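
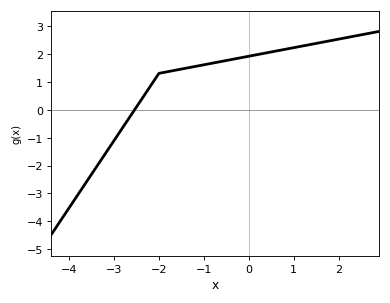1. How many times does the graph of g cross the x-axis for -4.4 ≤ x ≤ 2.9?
1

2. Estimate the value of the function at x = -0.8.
1.7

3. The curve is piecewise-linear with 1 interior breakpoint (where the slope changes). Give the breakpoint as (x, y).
(-2, 1.3)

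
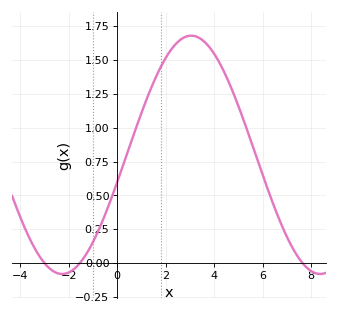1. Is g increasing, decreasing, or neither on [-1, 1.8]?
increasing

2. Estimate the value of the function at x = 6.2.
0.553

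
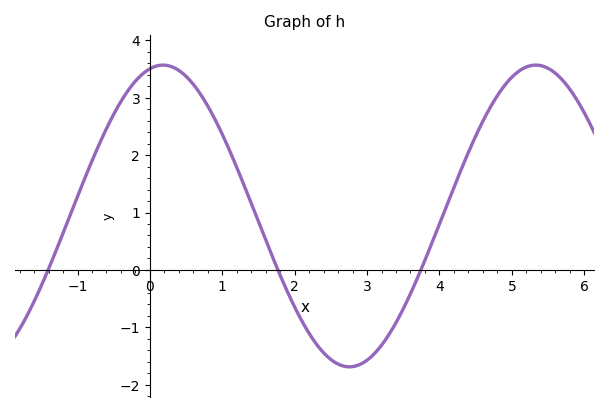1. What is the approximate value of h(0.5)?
3.37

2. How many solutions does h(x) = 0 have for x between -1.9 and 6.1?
3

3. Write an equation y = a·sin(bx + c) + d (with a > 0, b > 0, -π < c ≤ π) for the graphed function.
y = 2.63sin(1.22x + 1.35) + 0.94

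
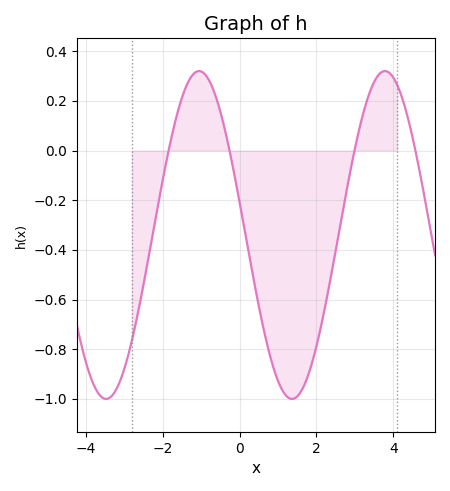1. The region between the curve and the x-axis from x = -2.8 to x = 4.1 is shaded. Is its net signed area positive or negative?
negative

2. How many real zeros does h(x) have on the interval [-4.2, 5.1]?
4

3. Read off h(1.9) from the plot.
-0.84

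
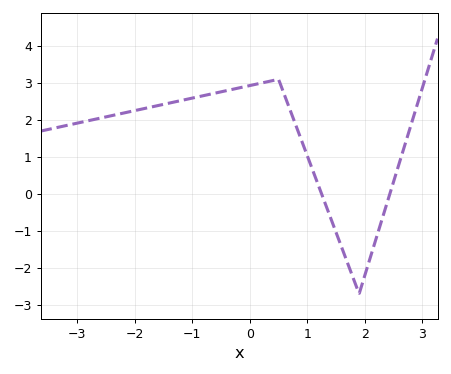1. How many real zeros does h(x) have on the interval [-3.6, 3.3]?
2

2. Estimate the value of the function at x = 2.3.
-0.7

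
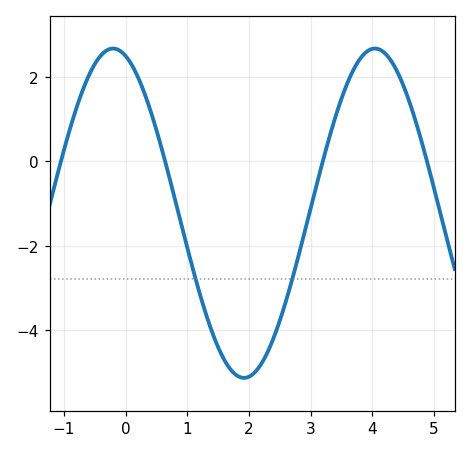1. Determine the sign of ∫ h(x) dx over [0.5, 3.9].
negative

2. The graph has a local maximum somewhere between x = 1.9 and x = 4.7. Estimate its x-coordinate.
4.04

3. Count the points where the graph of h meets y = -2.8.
2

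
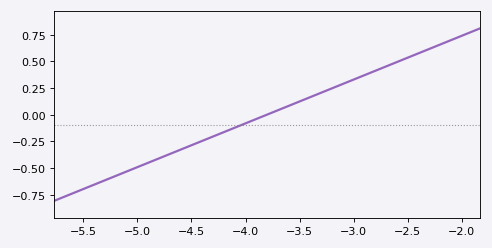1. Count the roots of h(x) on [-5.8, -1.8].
1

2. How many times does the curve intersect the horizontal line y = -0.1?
1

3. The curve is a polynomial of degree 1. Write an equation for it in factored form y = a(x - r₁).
y = 0.41(x + 3.8)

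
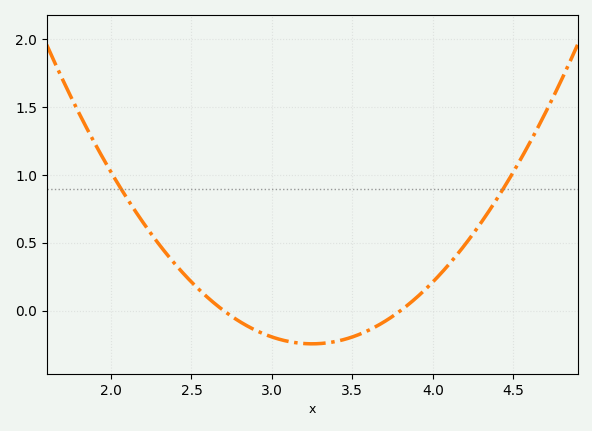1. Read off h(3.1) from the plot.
-0.227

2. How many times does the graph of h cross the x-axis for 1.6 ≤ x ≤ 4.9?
2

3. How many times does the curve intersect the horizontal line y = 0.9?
2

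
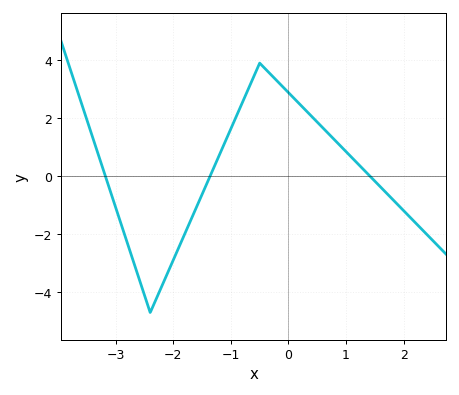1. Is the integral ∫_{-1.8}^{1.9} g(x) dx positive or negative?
positive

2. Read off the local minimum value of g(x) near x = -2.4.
-4.6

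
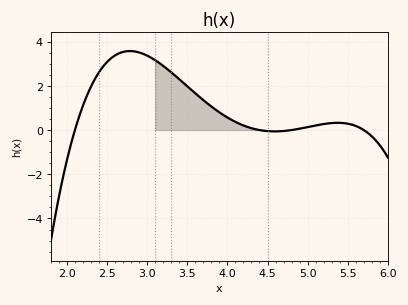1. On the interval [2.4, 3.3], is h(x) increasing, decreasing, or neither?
neither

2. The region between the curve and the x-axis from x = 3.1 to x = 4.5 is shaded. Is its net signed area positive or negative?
positive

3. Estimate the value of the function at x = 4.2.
0.208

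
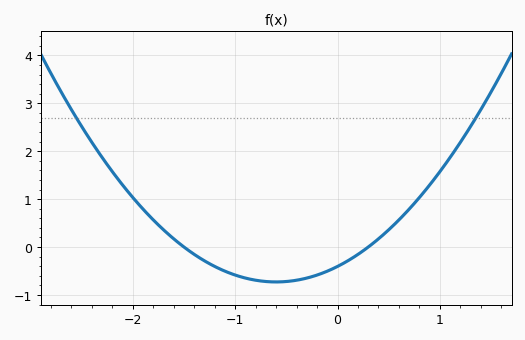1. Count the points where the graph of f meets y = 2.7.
2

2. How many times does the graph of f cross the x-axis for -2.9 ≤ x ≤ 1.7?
2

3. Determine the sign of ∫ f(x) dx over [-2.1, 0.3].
negative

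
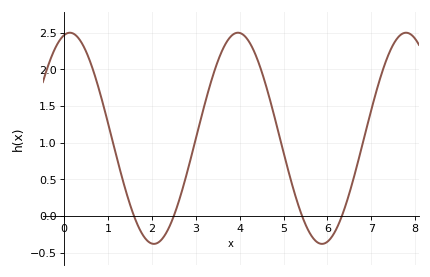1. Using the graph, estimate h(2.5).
0.004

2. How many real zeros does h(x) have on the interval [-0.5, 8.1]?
4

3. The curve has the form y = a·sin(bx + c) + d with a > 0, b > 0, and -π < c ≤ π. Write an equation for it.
y = 1.44sin(1.64x + 1.36) + 1.06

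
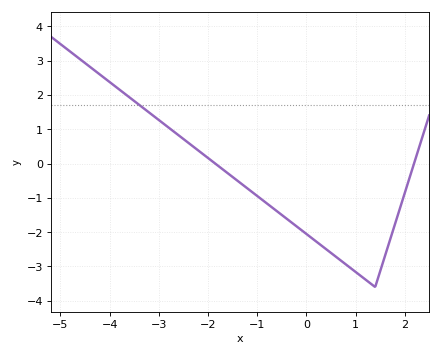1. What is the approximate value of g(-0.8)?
-1.17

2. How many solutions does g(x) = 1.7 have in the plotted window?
1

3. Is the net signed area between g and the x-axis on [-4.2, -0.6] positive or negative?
positive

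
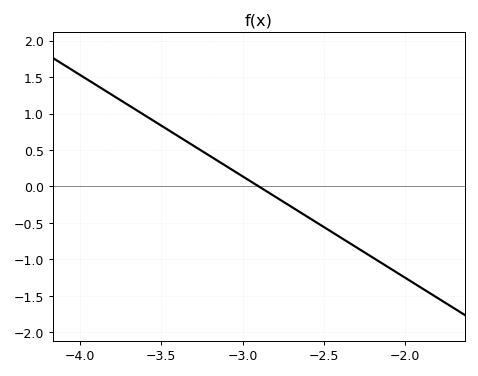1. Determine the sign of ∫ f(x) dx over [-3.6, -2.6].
positive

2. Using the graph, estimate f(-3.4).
0.7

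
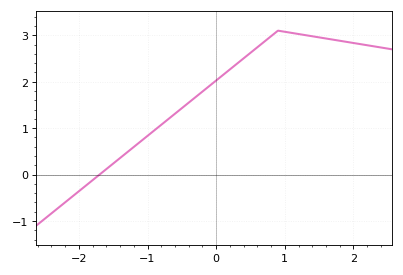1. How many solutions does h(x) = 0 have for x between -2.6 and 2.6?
1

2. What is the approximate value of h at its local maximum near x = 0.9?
3.1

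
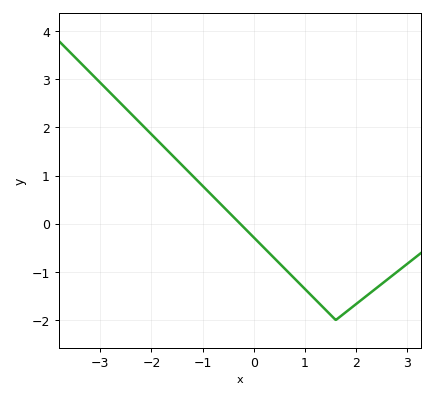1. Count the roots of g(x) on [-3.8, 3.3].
1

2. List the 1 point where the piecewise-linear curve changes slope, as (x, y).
(1.6, -2)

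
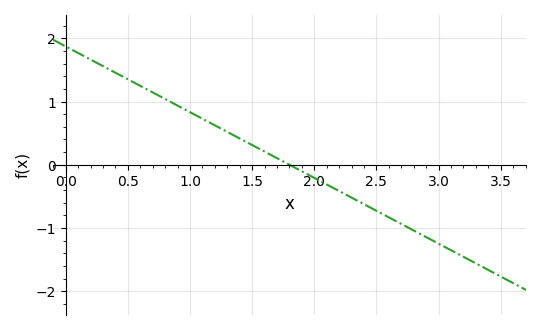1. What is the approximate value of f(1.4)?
0.4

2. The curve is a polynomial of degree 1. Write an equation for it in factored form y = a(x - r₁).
y = -1.04(x - 1.8)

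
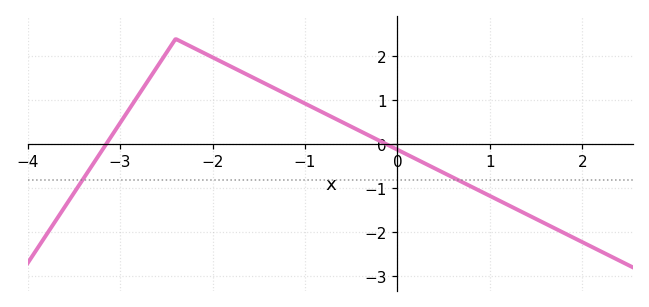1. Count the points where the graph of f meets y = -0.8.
2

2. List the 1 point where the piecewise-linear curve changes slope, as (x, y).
(-2.4, 2.4)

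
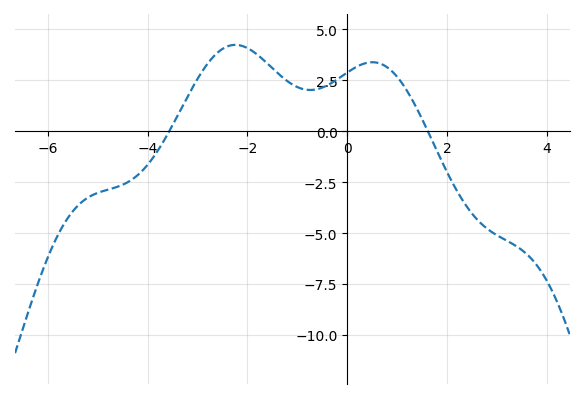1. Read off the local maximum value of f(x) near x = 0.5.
3.38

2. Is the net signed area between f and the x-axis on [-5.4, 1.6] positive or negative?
positive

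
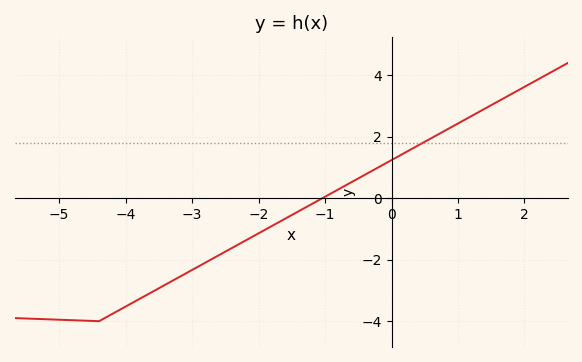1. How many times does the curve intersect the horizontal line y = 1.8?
1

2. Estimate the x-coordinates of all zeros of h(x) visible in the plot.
-1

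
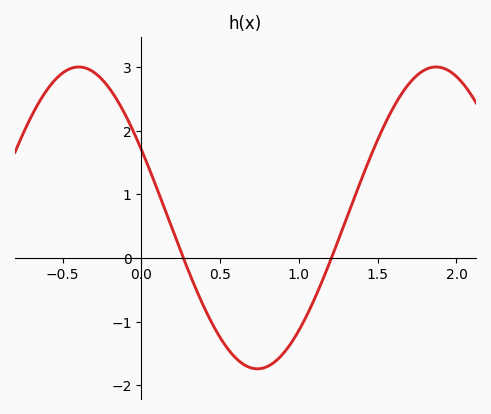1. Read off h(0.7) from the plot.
-1.73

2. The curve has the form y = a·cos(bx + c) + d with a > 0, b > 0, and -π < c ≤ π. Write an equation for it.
y = 2.37cos(2.77x + 1.1) + 0.63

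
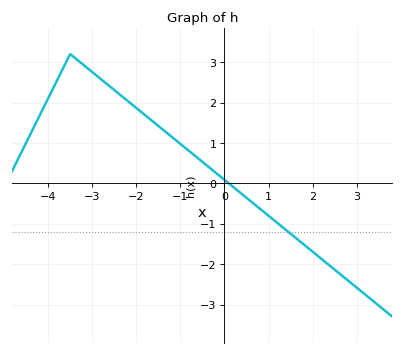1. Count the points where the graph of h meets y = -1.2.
1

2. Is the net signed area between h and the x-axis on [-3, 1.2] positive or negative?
positive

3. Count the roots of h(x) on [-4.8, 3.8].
1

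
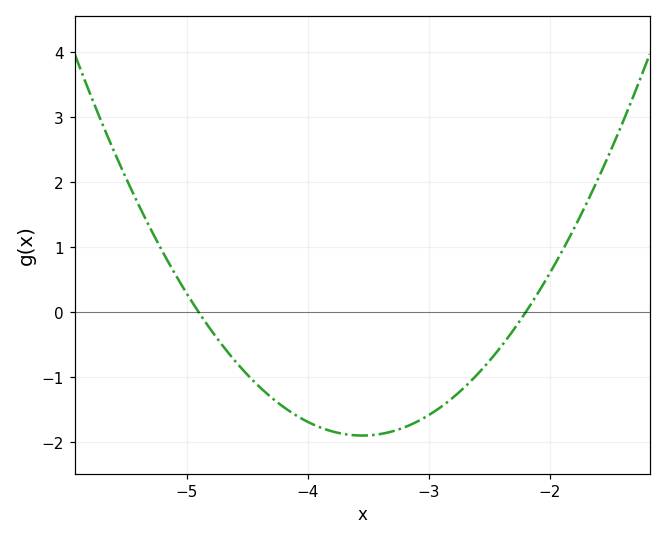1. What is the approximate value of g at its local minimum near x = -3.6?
-1.9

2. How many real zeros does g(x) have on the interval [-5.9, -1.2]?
2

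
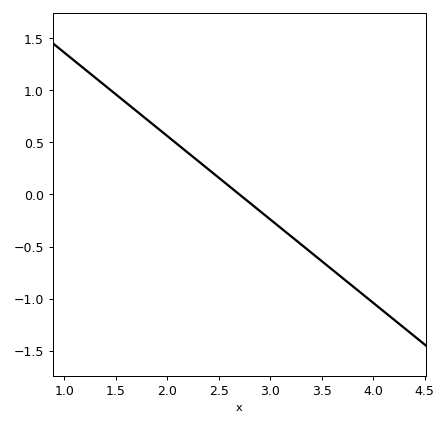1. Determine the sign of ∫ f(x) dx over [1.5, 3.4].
positive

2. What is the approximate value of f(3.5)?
-0.65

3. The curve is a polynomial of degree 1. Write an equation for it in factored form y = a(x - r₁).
y = -0.8(x - 2.7)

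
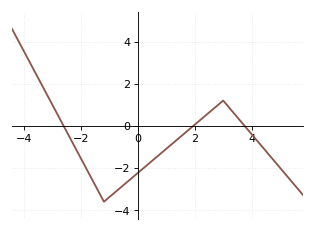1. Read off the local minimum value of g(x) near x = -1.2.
-3.6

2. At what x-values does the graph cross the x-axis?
-2.62, 1.95, 3.75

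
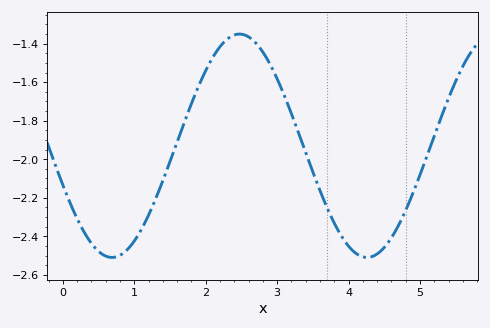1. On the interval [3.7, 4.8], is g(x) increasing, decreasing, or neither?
neither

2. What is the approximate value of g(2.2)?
-1.42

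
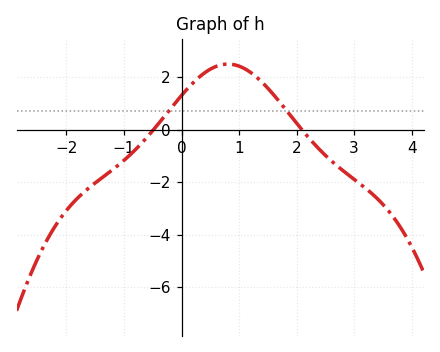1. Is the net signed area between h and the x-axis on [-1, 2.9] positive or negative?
positive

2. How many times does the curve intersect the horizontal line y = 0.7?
2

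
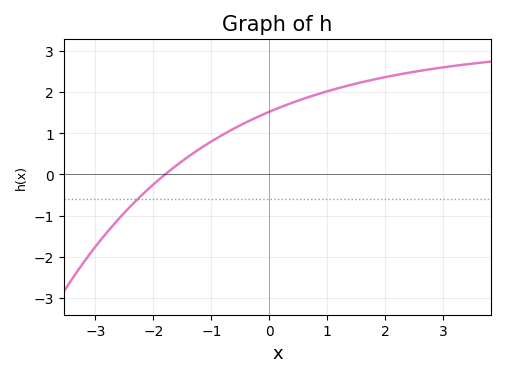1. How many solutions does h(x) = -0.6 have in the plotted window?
1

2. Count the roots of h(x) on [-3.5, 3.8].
1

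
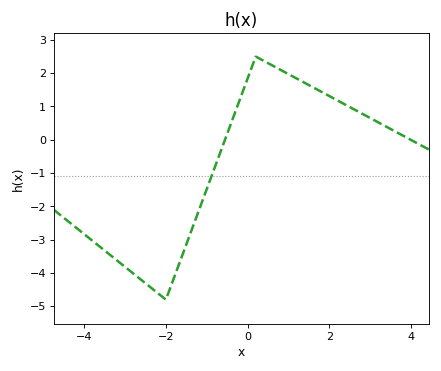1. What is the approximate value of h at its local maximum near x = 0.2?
2.5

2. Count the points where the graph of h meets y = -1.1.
1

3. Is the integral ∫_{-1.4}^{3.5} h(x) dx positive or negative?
positive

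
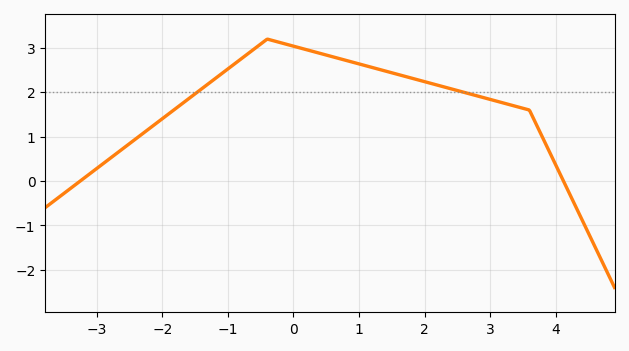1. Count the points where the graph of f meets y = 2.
2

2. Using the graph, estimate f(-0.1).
3.1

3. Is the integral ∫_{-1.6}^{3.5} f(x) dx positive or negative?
positive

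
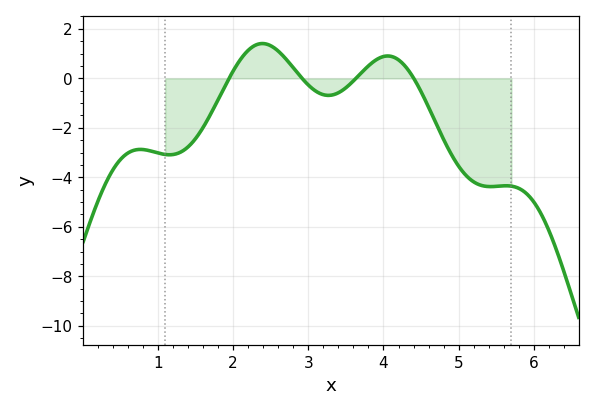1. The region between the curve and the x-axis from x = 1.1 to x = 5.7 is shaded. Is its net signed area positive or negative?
negative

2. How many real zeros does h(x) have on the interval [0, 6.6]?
4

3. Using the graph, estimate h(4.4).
0.01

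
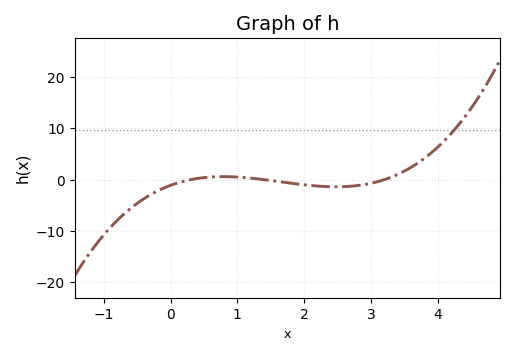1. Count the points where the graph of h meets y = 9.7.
1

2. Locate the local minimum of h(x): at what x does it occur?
2.5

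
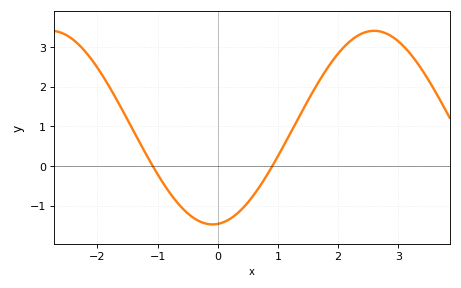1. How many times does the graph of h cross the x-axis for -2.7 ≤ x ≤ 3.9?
2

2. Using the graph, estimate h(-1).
-0.2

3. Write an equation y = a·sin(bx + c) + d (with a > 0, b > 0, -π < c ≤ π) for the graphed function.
y = 2.44sin(1.2x - 1.5) + 0.97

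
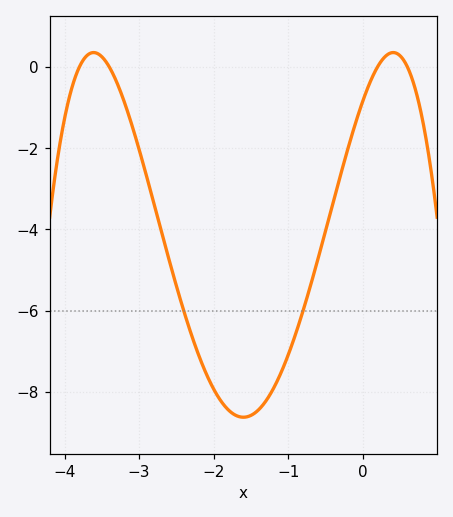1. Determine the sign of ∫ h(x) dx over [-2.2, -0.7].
negative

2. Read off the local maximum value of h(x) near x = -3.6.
0.4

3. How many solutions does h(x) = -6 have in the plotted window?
2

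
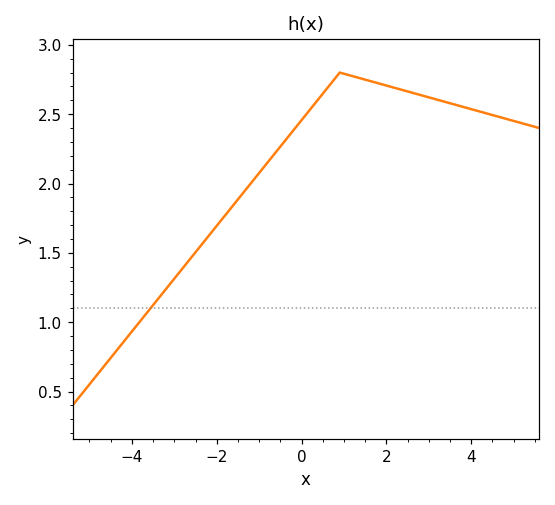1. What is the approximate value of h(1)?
2.79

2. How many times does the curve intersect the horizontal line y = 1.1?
1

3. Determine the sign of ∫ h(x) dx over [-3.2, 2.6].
positive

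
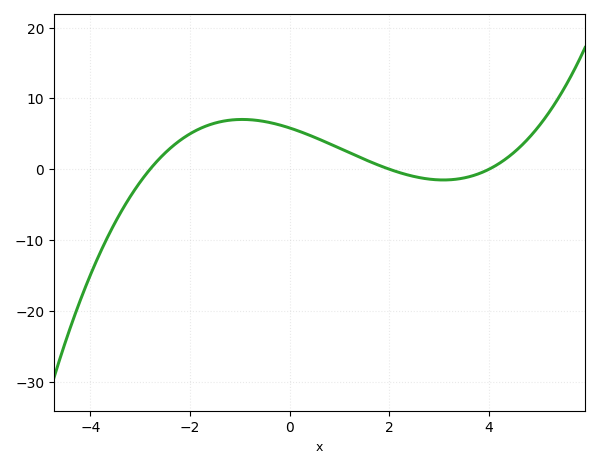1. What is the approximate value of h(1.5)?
1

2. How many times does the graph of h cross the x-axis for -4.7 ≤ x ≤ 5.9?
3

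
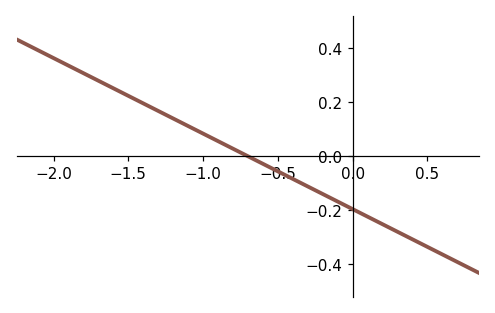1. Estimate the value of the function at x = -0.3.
-0.12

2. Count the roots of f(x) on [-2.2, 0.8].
1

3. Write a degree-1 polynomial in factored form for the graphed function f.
y = -0.28(x + 0.7)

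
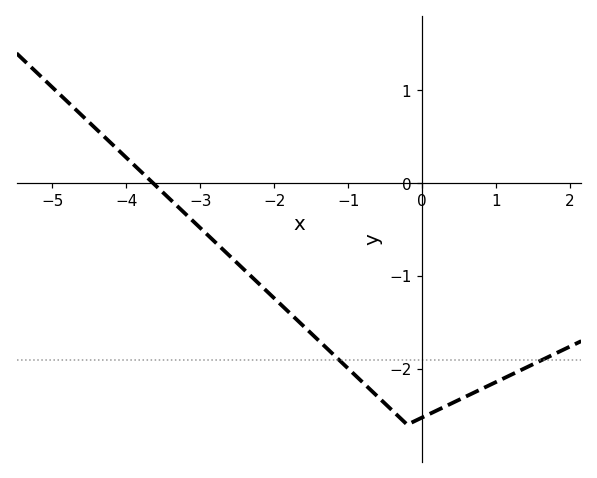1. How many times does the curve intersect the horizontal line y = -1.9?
2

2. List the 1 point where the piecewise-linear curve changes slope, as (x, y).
(-0.2, -2.6)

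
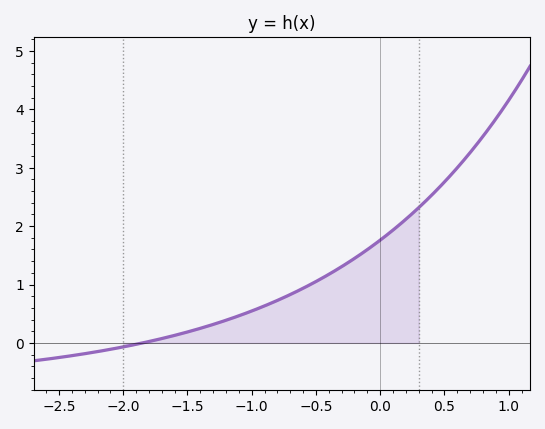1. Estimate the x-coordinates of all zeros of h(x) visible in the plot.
-1.8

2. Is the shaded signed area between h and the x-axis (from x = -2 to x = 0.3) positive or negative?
positive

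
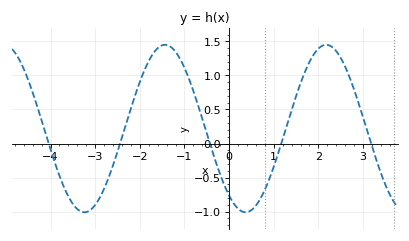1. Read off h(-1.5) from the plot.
1.44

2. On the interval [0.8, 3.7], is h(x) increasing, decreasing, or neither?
neither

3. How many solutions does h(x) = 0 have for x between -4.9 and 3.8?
5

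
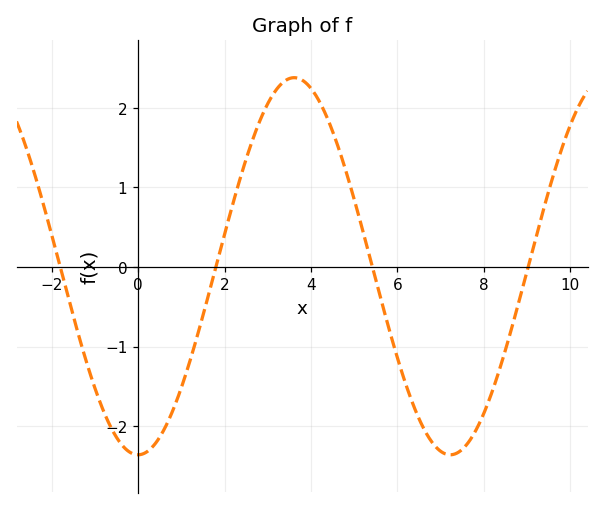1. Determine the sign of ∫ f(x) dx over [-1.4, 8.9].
negative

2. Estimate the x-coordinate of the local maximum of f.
3.6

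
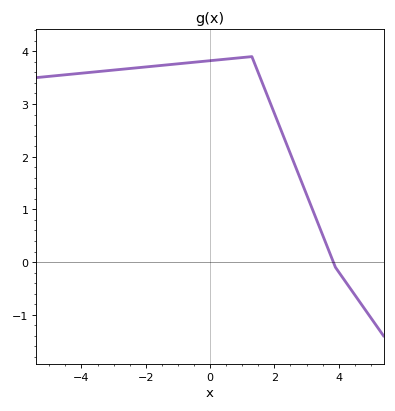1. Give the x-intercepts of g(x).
3.84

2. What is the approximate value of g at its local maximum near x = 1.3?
3.9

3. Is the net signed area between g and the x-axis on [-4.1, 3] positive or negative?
positive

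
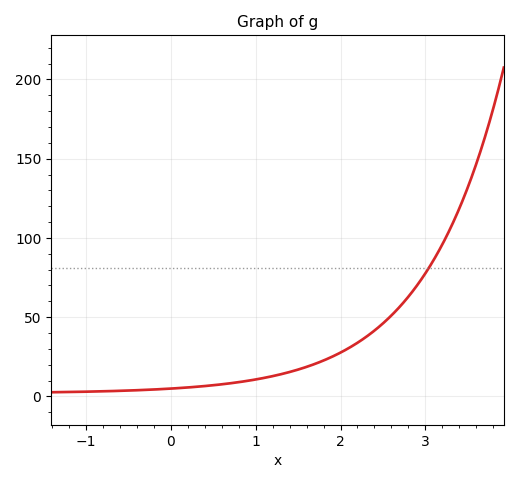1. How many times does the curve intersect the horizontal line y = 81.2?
1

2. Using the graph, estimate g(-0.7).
5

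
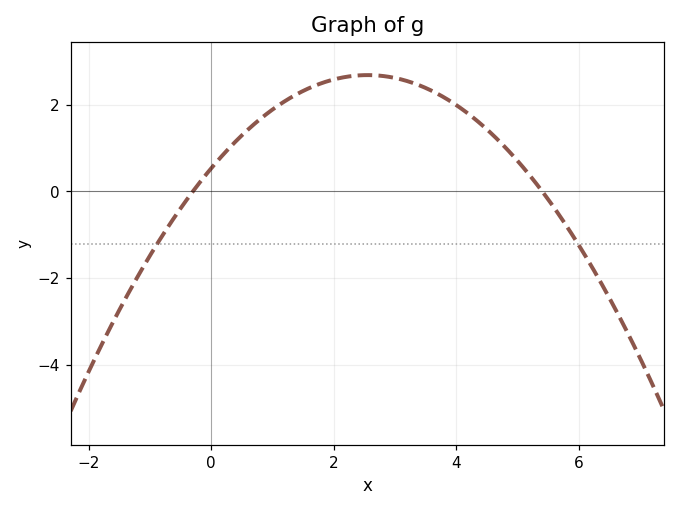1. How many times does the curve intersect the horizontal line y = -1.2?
2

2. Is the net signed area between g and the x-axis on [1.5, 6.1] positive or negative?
positive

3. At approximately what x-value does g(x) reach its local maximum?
2.6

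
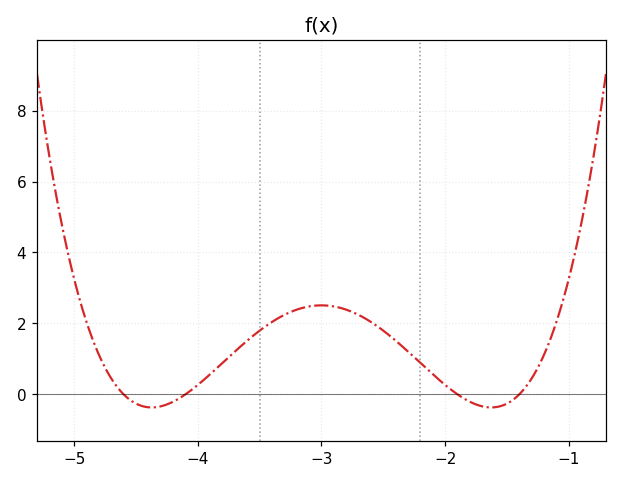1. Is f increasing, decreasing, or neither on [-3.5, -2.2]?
neither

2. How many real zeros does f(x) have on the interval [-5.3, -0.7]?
4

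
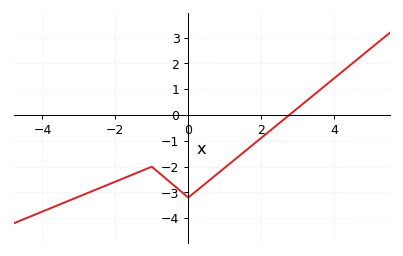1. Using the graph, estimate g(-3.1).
-3.2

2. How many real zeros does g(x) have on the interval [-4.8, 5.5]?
1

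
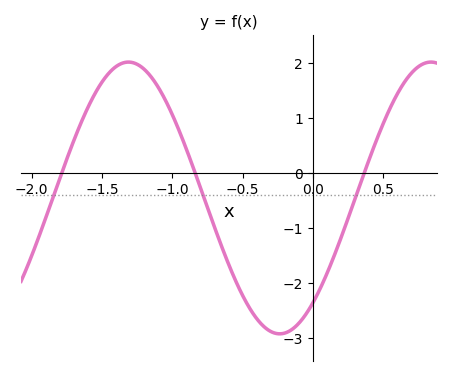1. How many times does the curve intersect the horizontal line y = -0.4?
3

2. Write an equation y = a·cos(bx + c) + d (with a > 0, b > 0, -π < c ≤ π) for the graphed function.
y = 2.47cos(2.92x - 2.45) - 0.45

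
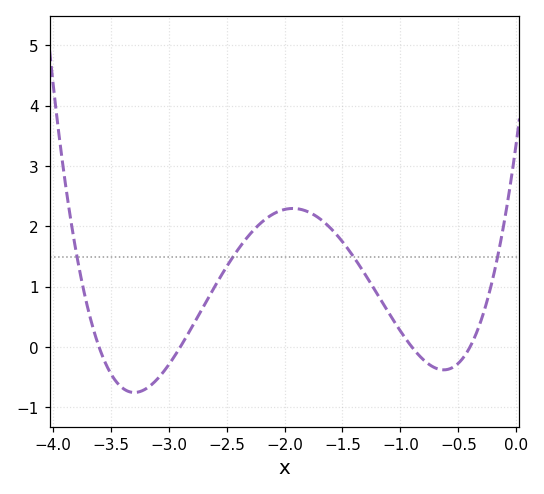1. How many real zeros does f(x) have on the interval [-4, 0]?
4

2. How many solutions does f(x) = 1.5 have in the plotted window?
4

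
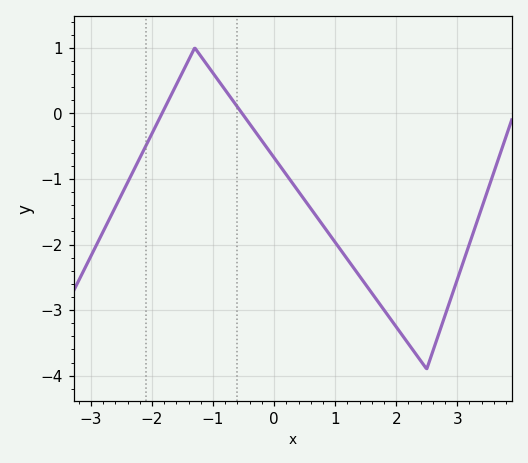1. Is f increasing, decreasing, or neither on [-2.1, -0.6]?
neither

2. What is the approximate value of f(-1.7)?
0.3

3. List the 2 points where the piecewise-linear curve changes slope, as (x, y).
(-1.3, 1); (2.5, -3.9)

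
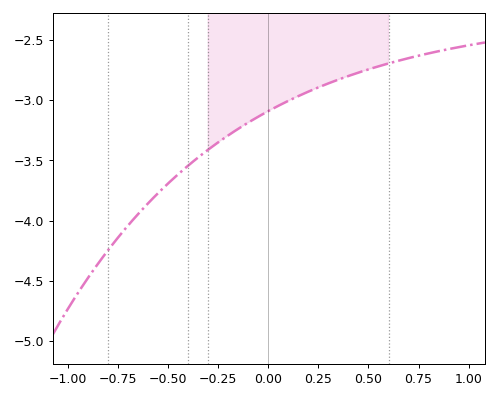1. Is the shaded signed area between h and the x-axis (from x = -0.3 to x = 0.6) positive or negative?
negative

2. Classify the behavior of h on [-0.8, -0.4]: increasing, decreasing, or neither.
increasing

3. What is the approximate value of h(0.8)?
-2.6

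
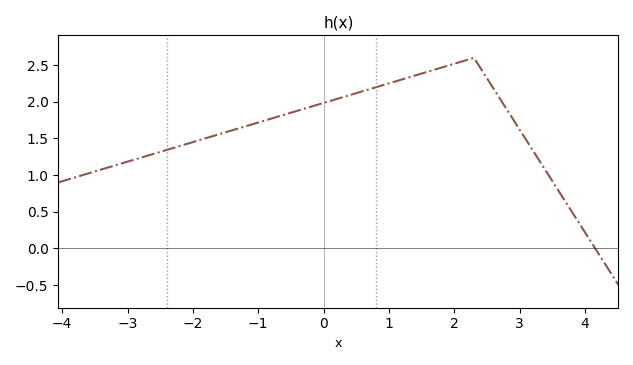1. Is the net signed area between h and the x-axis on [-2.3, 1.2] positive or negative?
positive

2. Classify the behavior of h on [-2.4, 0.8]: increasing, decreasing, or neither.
increasing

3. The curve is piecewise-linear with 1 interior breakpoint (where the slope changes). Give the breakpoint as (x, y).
(2.3, 2.6)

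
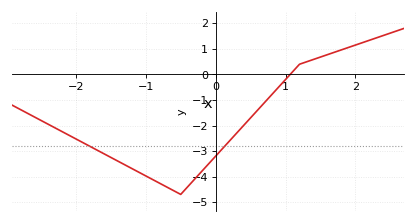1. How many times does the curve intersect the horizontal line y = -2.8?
2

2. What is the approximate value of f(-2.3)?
-2.1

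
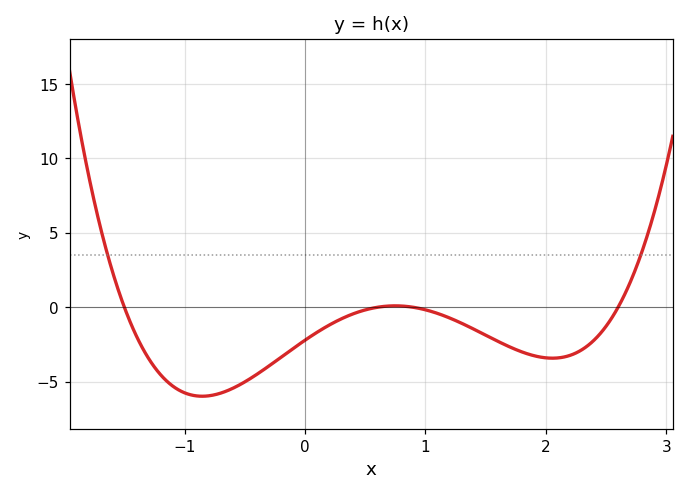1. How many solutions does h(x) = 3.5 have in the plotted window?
2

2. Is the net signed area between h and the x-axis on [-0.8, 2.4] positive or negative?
negative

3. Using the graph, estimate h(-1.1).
-5.5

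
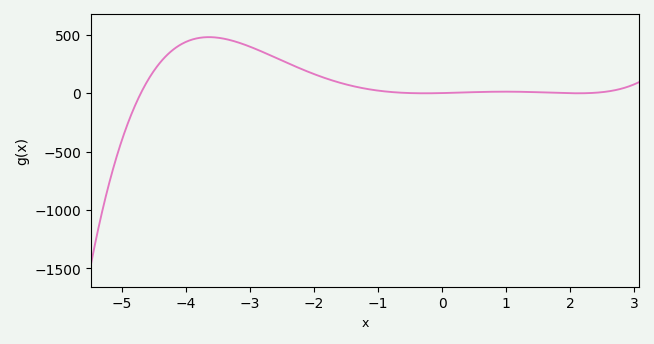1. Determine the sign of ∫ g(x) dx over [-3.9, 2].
positive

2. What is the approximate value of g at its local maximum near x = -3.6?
500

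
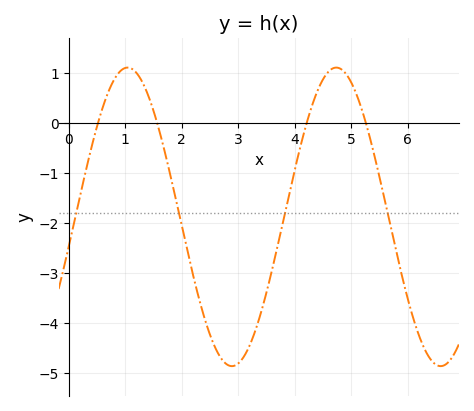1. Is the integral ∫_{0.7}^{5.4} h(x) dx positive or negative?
negative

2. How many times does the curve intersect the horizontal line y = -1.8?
4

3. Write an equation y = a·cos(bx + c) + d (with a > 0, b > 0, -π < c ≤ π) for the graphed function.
y = 2.98cos(1.7x - 1.77) - 1.88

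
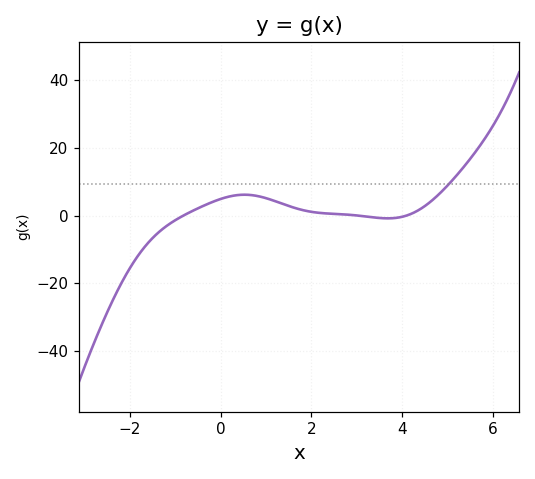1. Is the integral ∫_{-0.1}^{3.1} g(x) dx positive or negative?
positive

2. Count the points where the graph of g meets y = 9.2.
1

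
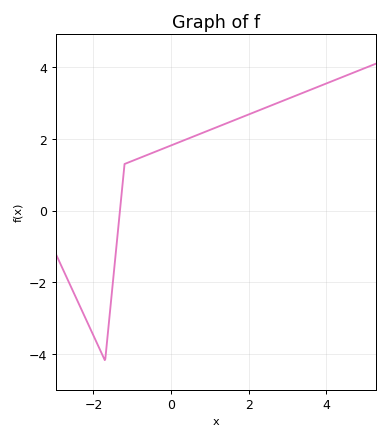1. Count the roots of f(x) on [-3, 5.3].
1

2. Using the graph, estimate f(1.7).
2.56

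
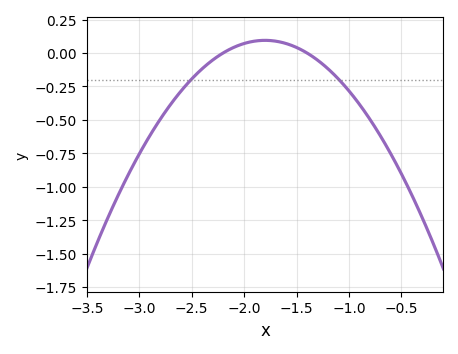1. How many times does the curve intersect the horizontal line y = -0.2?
2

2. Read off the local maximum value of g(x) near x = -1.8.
0.1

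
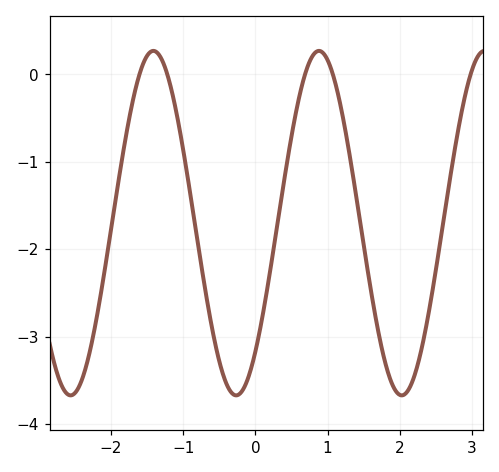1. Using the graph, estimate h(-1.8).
-0.7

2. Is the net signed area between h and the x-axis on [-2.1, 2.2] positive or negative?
negative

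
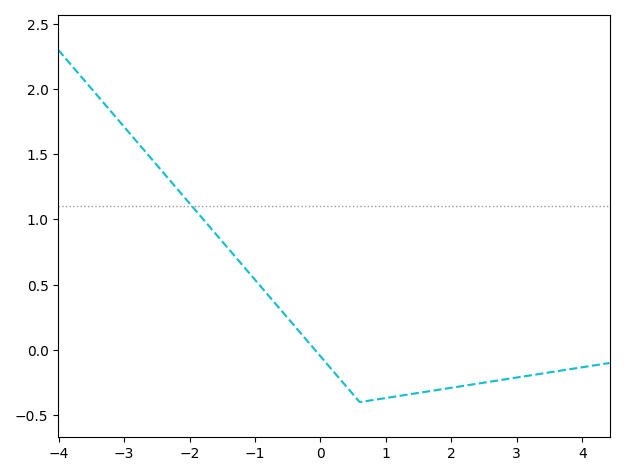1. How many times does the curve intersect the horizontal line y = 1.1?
1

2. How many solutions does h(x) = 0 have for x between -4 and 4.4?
1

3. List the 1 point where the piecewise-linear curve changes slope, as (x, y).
(0.6, -0.4)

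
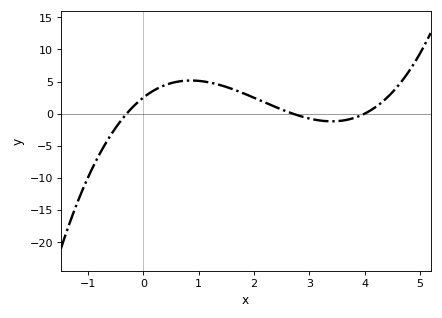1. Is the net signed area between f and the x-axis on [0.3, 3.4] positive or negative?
positive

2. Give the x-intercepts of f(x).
-0.3, 2.7, 4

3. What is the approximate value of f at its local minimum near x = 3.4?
-1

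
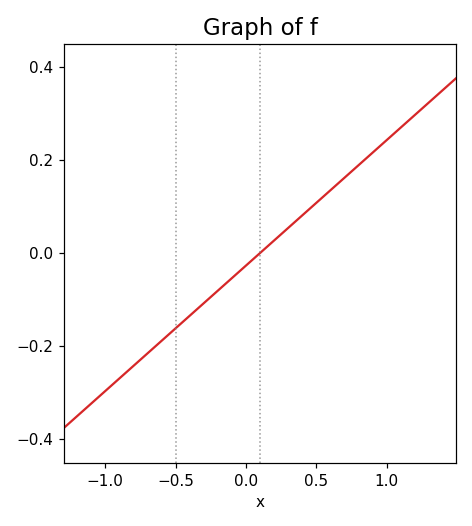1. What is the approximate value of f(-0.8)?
-0.24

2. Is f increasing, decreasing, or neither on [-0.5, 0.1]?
increasing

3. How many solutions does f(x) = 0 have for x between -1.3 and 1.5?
1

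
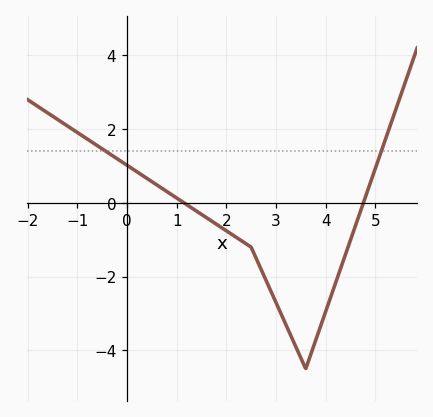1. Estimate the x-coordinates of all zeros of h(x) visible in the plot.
1.15, 4.76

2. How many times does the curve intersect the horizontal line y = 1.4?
2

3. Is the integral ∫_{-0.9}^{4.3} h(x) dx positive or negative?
negative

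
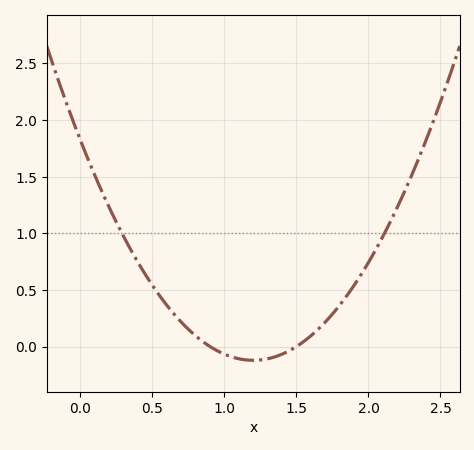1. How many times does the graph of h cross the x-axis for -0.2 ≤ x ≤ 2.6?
2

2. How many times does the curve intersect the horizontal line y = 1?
2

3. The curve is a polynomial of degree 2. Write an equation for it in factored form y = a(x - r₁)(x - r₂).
y = 1.35(x - 0.9)(x - 1.5)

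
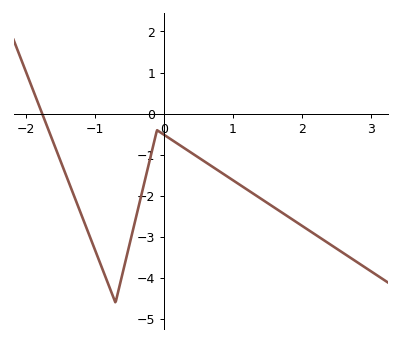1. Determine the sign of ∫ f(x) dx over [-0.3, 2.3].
negative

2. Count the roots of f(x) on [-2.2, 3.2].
1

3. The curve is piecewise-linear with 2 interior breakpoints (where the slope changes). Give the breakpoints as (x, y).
(-0.7, -4.6); (-0.1, -0.4)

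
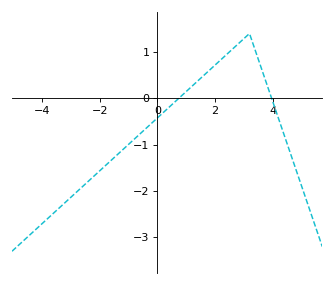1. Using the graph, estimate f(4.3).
-0.603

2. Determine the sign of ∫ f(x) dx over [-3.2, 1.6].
negative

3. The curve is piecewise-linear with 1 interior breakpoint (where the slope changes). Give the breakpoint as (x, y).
(3.2, 1.4)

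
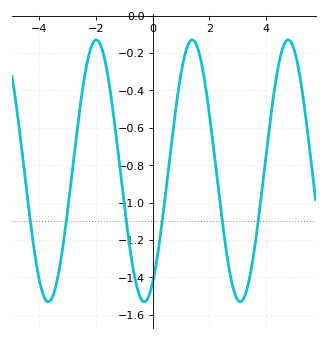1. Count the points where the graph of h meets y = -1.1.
6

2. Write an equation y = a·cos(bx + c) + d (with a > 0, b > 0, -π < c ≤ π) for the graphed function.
y = 0.7cos(1.86x - 2.6) - 0.83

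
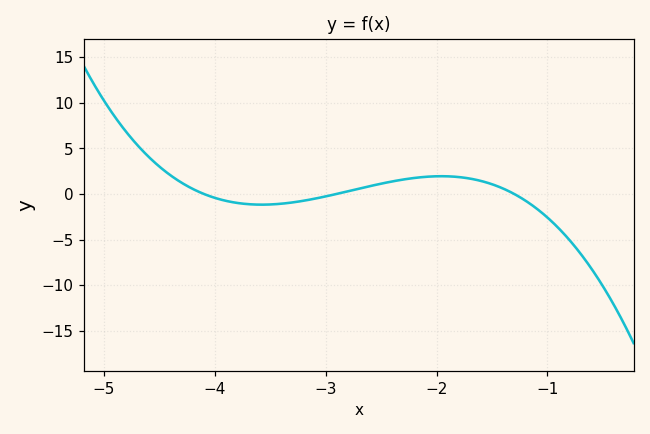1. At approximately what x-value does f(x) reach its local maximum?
-2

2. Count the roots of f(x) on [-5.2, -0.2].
3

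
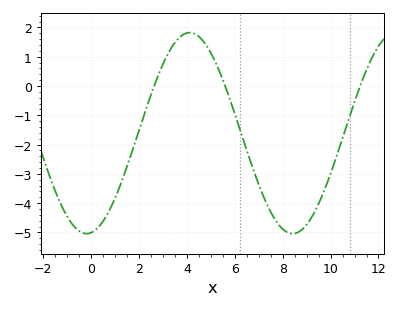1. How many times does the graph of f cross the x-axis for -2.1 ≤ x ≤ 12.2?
3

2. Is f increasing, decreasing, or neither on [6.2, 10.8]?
neither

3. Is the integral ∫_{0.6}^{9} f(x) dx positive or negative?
negative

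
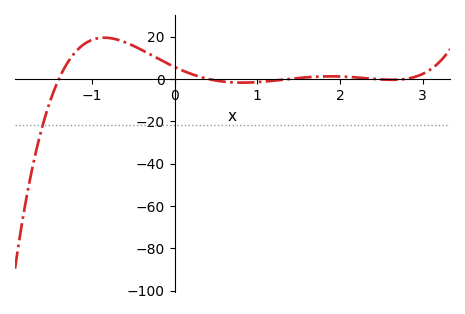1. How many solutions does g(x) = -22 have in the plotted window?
1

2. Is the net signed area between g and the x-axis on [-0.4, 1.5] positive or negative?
positive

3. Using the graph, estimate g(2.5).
-0.286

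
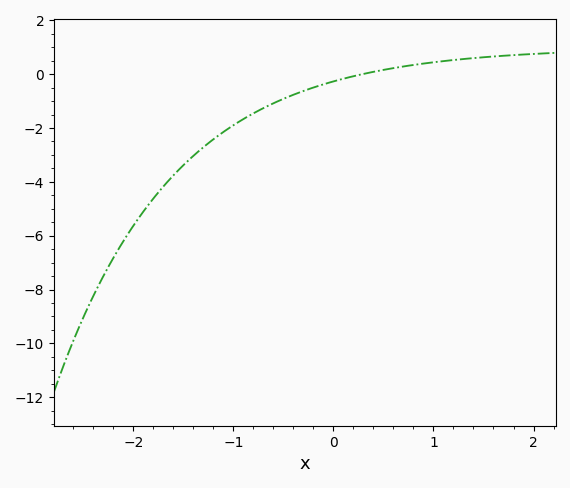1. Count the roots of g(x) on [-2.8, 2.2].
1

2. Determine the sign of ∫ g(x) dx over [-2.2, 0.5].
negative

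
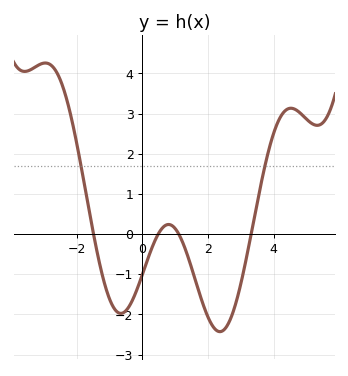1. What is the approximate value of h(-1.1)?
-1.37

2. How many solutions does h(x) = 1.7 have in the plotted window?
2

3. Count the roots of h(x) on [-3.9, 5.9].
4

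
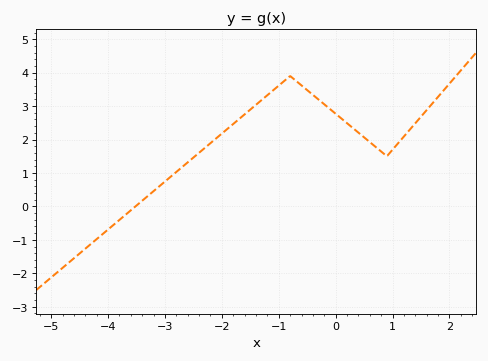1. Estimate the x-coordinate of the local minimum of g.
0.9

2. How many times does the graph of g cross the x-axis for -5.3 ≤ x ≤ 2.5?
1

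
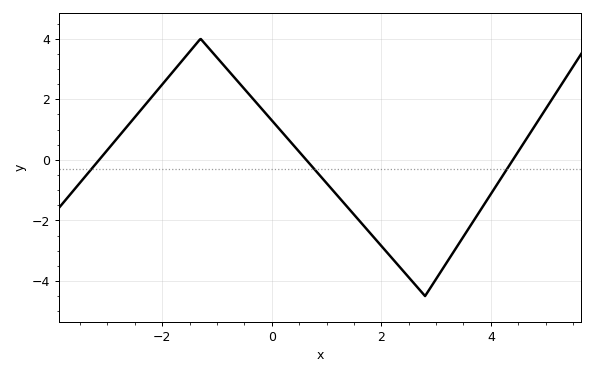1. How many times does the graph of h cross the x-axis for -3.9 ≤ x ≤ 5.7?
3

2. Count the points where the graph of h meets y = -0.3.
3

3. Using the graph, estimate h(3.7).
-1.97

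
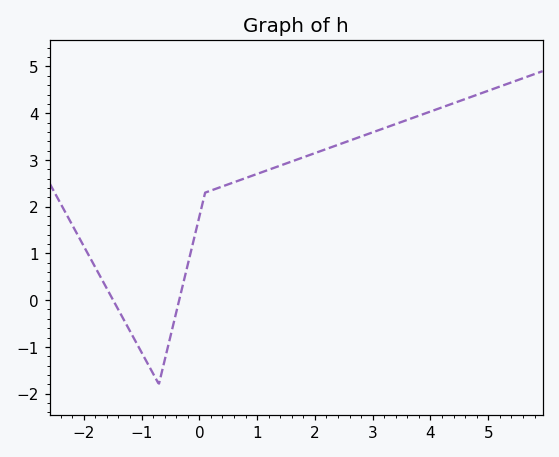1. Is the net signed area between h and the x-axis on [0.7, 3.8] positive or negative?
positive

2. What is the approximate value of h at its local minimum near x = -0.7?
-1.8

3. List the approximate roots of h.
-1.4, -0.4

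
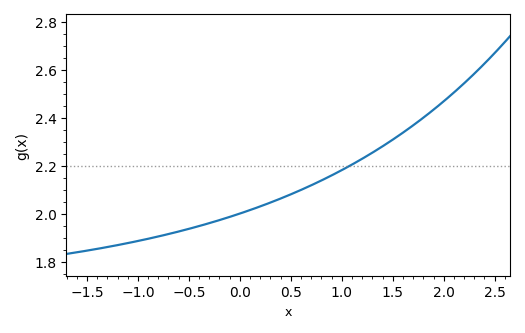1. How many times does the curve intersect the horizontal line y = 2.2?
1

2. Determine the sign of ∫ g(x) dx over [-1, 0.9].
positive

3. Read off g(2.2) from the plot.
2.54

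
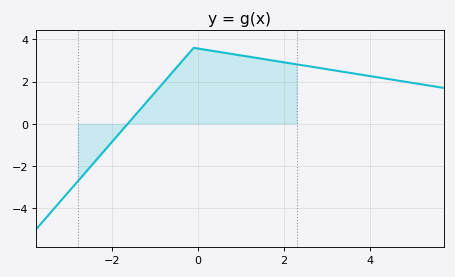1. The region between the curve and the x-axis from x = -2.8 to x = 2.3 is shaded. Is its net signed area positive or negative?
positive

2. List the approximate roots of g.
-1.6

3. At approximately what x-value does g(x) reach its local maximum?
0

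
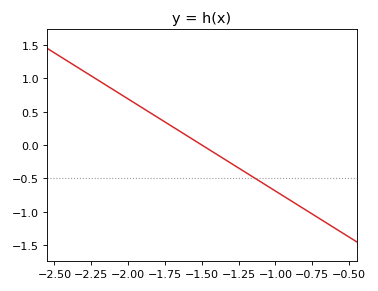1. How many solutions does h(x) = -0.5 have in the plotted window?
1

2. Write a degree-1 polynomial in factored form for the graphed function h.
y = -1.38(x + 1.5)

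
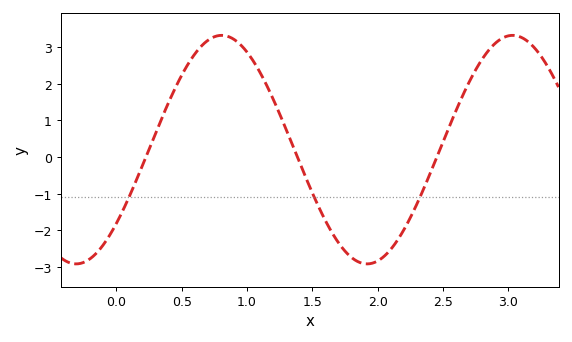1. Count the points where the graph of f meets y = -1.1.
3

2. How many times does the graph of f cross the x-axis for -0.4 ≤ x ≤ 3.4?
3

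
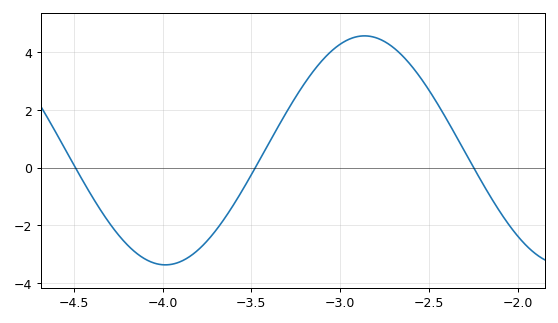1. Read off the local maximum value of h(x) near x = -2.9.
4.57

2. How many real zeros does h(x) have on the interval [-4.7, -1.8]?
3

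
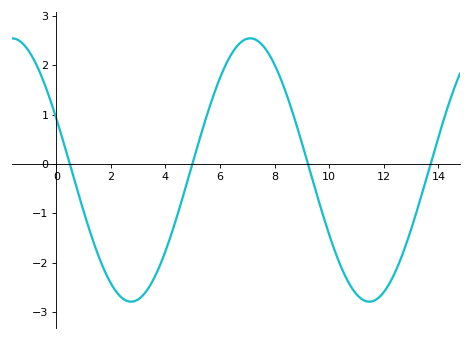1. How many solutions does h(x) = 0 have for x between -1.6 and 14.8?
4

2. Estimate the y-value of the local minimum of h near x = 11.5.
-2.79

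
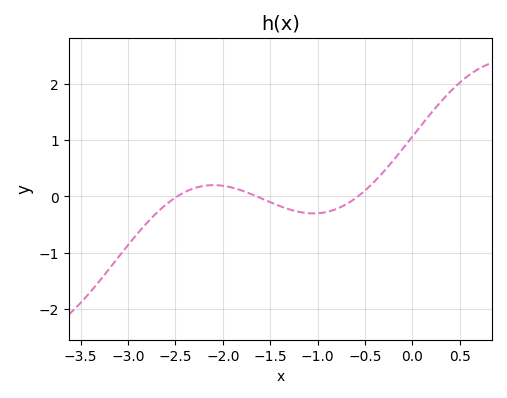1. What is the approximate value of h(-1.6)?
-0.029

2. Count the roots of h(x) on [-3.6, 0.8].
3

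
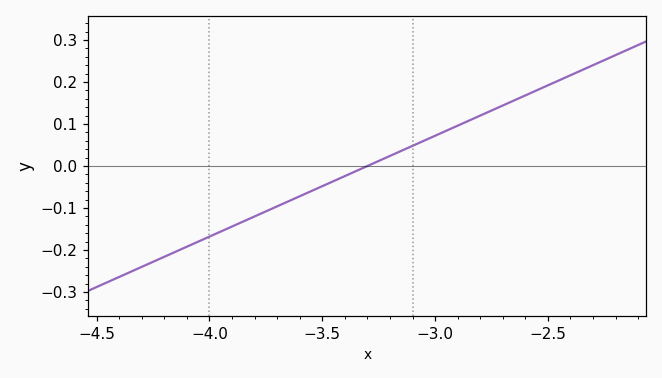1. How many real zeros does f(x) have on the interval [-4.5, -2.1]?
1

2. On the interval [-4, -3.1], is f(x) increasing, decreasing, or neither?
increasing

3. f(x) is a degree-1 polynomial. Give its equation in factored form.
y = 0.24(x + 3.3)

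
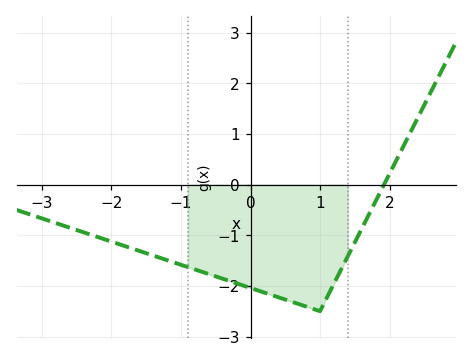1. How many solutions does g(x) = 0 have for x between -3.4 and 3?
1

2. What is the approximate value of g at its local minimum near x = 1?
-2.5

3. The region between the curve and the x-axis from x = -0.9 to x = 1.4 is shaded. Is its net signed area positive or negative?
negative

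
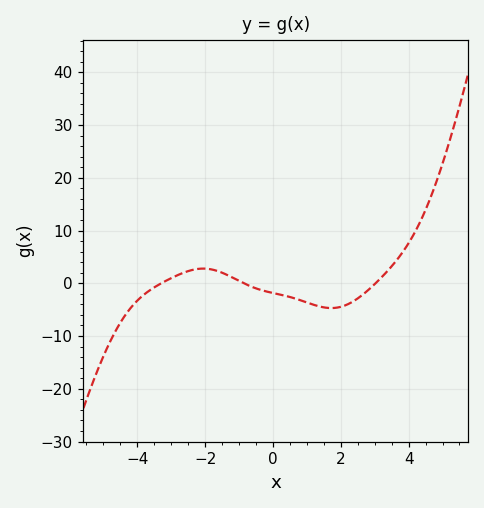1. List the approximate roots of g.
-3.29, -0.858, 3.03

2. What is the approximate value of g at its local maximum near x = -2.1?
2.78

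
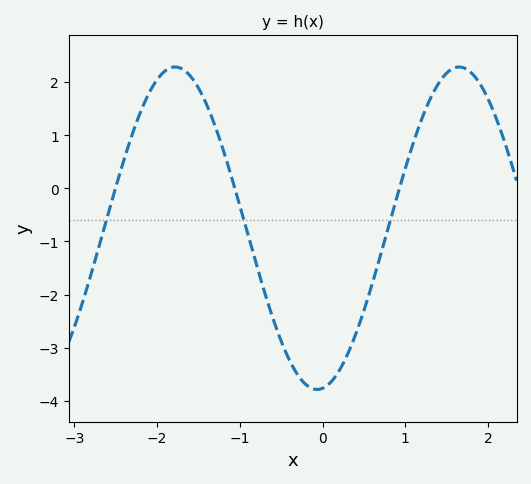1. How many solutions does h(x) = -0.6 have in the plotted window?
3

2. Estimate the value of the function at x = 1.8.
2.2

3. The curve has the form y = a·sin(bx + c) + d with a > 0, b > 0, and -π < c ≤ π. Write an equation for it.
y = 3.04sin(1.8x - 1.5) - 0.75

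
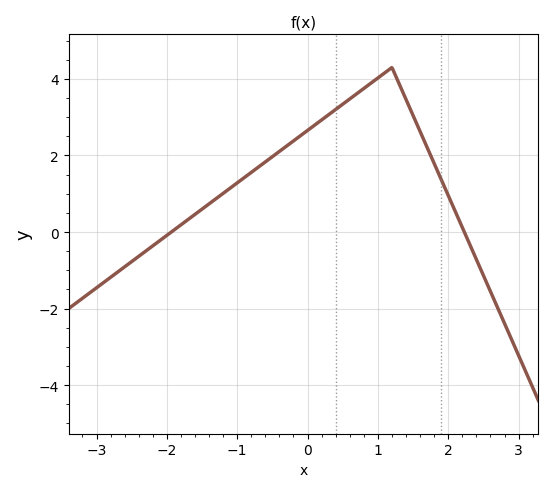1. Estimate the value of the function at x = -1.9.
0.051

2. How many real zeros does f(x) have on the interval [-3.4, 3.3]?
2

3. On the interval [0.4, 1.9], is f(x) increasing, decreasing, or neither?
neither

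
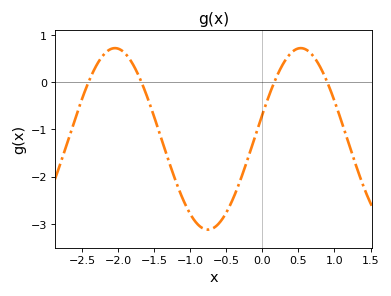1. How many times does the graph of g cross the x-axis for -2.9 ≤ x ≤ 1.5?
4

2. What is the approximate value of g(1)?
-0.4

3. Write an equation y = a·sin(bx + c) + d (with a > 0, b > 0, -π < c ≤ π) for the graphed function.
y = 1.92sin(2.4x + 0.27) - 1.2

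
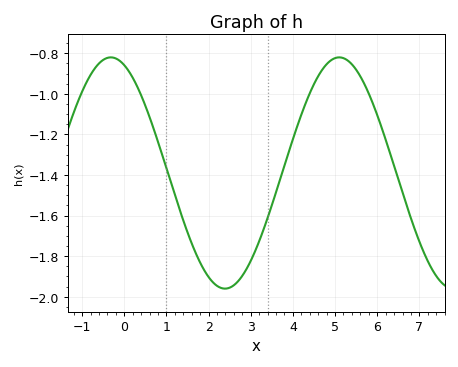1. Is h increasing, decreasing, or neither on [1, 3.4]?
neither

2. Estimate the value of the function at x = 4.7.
-0.88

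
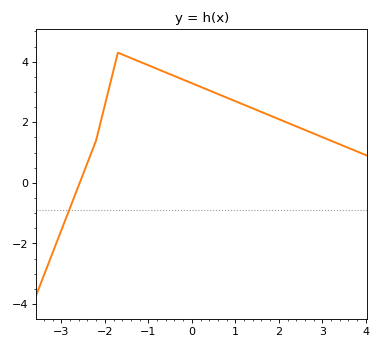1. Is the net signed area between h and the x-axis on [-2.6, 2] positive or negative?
positive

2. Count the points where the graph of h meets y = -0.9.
1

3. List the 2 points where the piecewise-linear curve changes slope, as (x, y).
(-2.2, 1.4); (-1.7, 4.3)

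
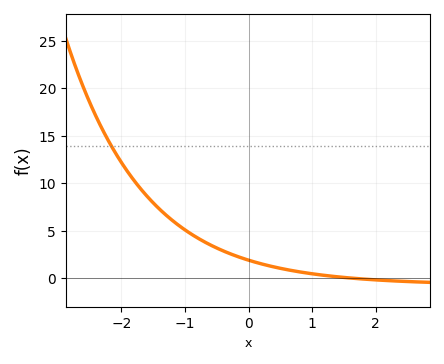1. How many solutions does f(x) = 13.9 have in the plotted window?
1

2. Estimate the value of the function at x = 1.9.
0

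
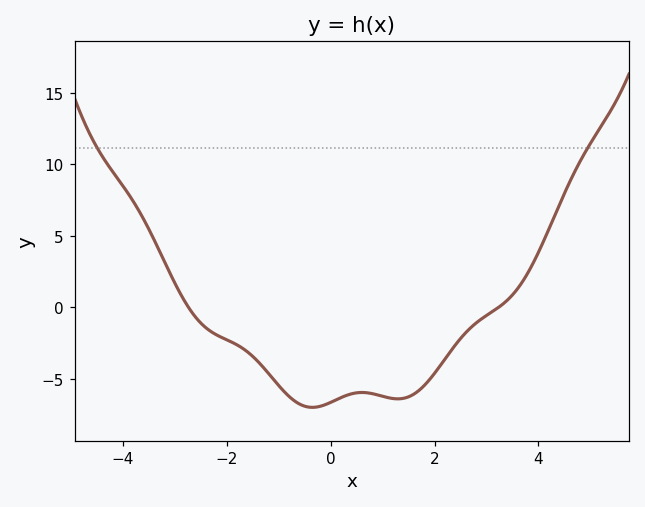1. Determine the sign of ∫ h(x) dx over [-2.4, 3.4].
negative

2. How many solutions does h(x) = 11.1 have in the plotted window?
2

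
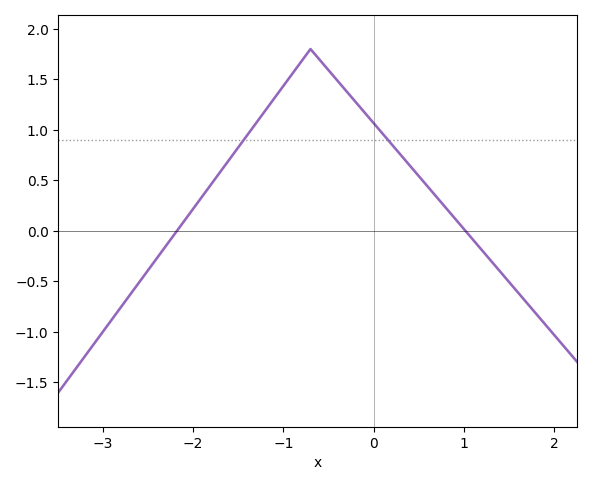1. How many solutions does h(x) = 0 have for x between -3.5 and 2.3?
2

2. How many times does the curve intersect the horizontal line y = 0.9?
2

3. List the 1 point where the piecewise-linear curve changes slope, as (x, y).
(-0.7, 1.8)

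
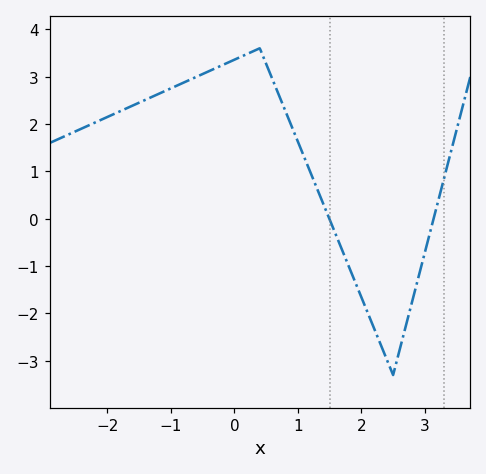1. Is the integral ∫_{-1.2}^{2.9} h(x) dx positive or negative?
positive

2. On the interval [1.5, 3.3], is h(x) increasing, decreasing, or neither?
neither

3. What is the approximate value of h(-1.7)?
2.33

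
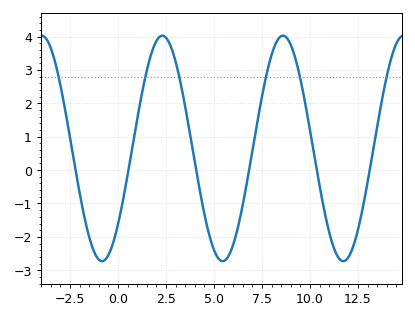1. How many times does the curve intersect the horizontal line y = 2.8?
6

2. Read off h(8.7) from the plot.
4.01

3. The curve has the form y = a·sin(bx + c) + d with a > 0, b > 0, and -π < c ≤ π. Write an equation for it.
y = 3.38sin(1x - 0.742) + 0.65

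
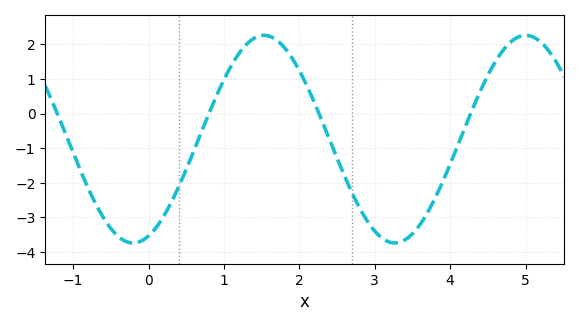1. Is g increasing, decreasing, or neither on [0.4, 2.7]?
neither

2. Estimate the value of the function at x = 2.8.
-2.7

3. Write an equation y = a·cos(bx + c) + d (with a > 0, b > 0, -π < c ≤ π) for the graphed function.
y = 3cos(1.8x - 2.8) - 0.74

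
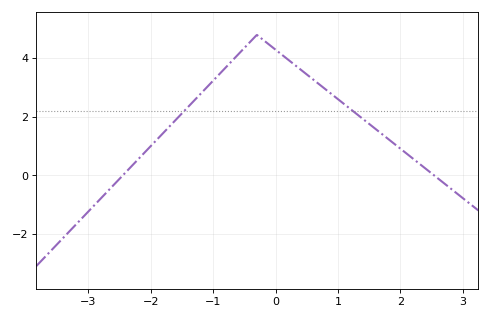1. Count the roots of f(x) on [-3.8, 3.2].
2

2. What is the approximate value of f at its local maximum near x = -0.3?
4.8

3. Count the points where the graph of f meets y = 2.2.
2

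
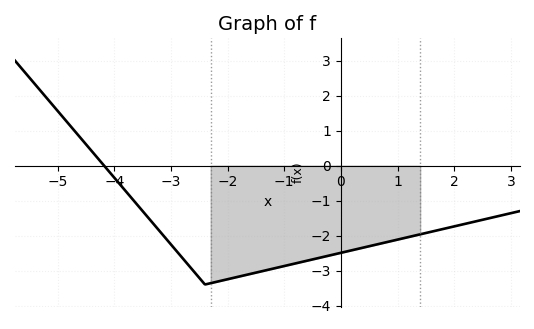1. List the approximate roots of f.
-4.18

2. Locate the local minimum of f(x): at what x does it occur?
-2.4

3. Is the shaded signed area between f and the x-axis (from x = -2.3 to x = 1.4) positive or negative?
negative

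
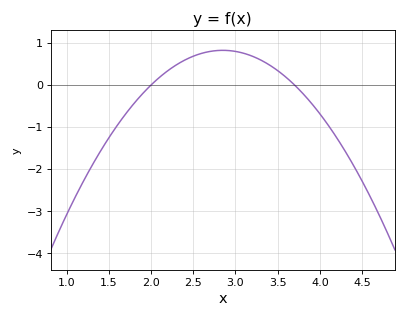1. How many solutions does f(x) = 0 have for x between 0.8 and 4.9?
2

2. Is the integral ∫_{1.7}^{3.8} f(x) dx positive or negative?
positive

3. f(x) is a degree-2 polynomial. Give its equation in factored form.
y = -1.14(x - 2)(x - 3.7)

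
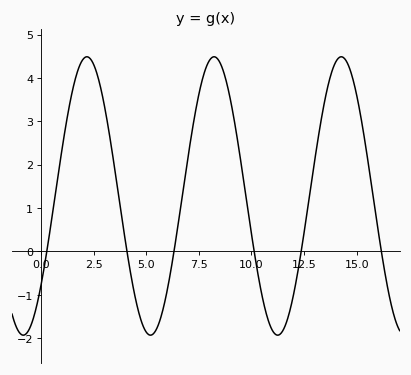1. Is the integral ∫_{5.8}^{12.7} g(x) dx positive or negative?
positive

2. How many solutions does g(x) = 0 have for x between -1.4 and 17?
6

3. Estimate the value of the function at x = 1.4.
3.48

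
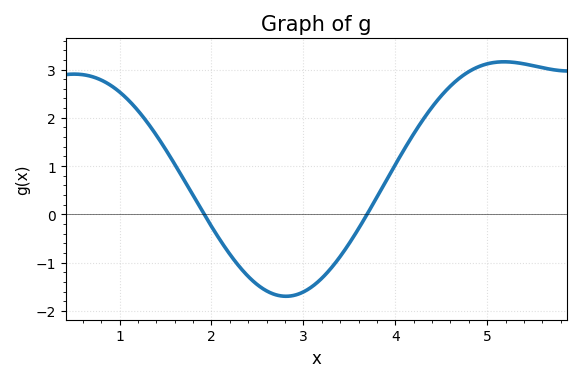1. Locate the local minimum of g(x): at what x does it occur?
2.8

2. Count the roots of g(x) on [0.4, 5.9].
2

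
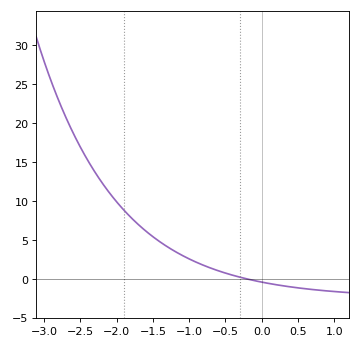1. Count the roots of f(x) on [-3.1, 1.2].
1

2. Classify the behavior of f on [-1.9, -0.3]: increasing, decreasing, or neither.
decreasing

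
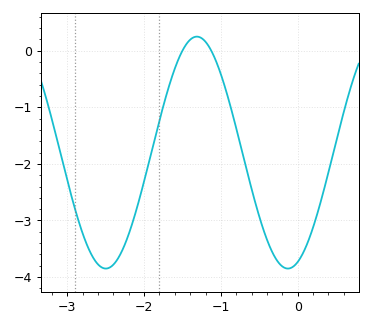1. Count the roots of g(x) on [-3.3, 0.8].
2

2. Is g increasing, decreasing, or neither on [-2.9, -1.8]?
neither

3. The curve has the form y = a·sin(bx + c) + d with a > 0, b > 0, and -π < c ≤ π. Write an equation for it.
y = 2.05sin(2.65x - 1.23) - 1.8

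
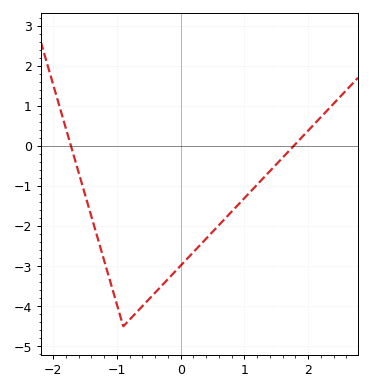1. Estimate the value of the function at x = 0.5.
-2.14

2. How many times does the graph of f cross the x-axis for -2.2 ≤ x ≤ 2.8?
2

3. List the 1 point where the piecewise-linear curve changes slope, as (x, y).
(-0.9, -4.5)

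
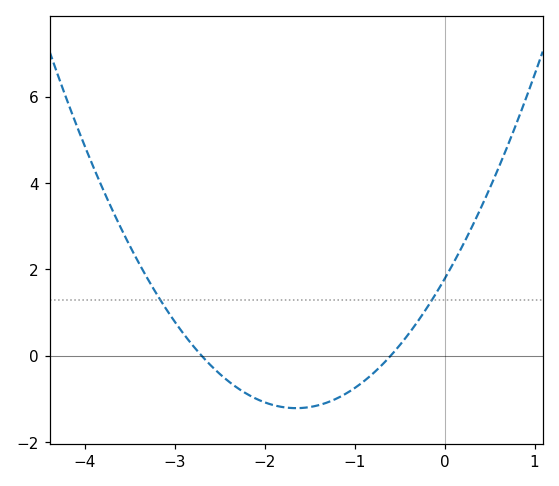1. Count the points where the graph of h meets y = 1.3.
2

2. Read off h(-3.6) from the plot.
3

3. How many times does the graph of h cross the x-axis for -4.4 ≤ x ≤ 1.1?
2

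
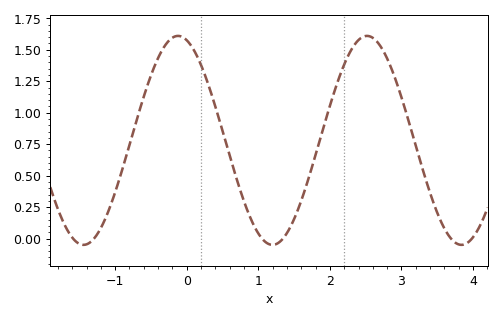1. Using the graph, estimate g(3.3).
0.543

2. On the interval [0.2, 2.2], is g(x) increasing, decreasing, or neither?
neither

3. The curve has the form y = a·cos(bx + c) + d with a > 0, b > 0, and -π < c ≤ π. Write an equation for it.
y = 0.83cos(2.38x + 0.29) + 0.78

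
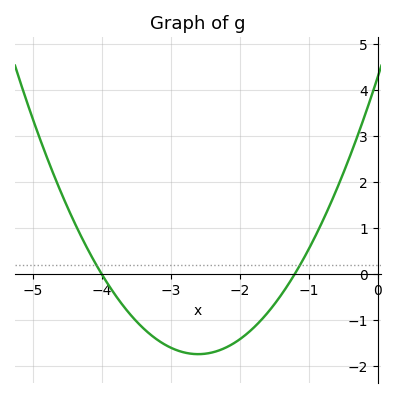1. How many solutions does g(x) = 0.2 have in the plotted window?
2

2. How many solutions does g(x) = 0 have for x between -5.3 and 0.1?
2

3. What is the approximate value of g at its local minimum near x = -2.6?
-1.7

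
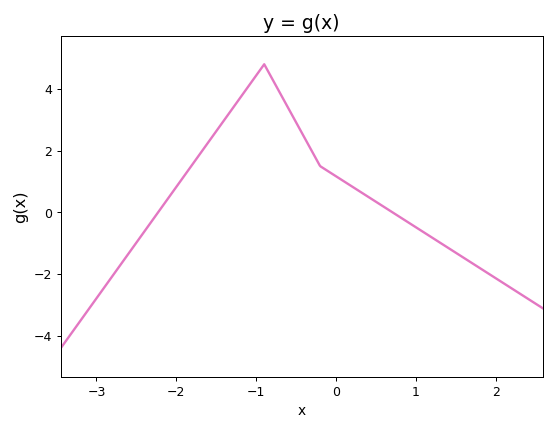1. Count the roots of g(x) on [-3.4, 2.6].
2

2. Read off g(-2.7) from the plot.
-1.6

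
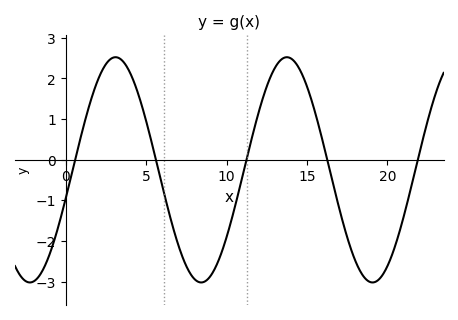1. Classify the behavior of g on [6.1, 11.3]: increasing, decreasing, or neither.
neither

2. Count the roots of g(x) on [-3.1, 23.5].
5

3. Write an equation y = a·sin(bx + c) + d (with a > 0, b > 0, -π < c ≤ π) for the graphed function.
y = 2.77sin(0.59x - 0.26) - 0.25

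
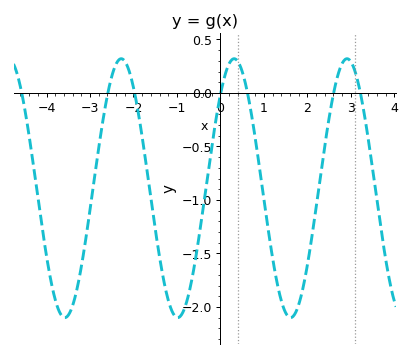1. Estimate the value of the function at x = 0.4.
0.294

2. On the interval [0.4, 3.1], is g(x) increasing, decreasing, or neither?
neither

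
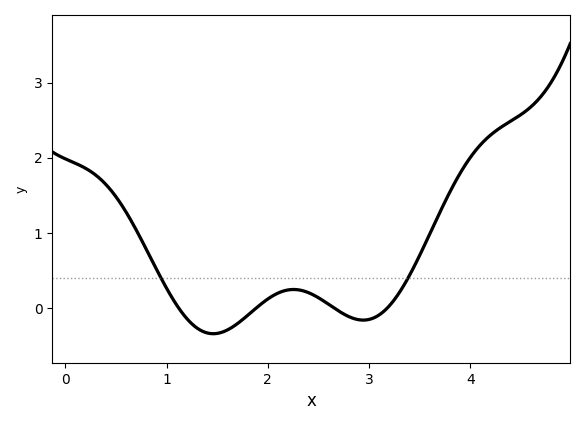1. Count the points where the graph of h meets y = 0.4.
2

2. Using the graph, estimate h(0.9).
0.515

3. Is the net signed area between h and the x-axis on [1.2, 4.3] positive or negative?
positive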